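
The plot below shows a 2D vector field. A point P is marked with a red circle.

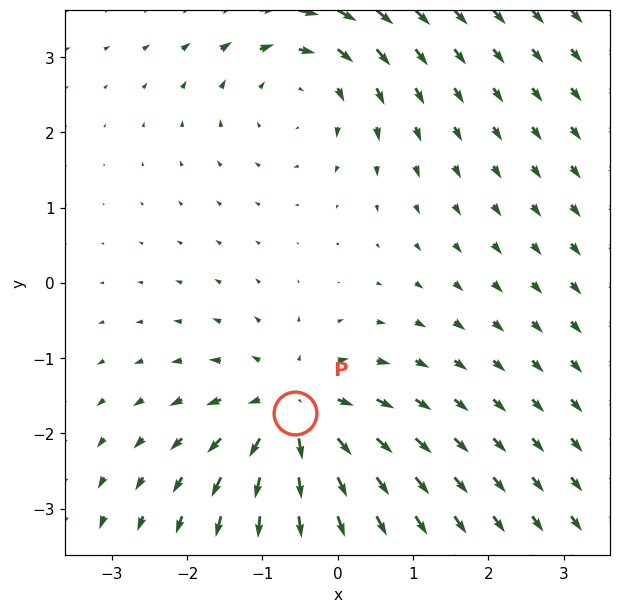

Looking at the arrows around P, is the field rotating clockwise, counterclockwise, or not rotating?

not rotating

Near P at (-0.6, -1.7) the arrows show no circulation. The curl there is ≈0.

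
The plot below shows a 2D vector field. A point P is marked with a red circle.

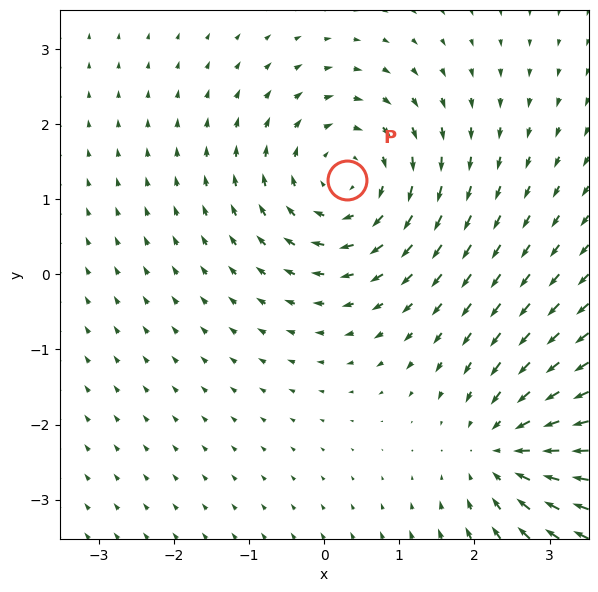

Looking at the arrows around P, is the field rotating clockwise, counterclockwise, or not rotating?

Near P at (0.3, 1.3) the arrows circulate clockwise. The curl (z-component) there is about -4; negative curl means clockwise rotation.

clockwise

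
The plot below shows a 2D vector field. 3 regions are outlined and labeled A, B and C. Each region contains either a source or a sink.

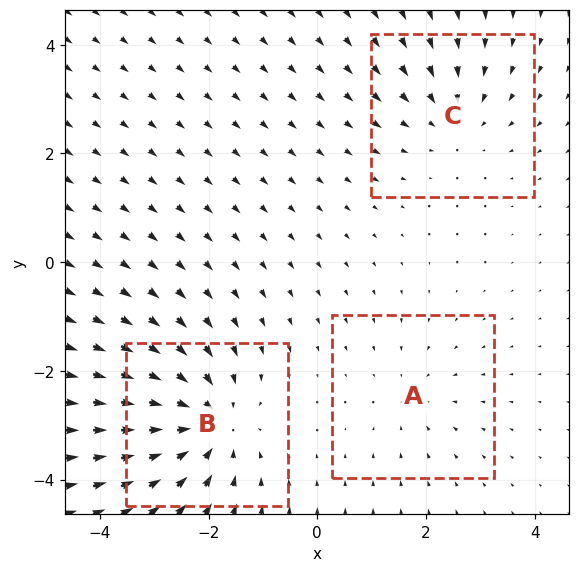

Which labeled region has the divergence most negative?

Divergence at each region's feature centre — A: about -2, B: about -4, C: about -3. Region B is most negative.

B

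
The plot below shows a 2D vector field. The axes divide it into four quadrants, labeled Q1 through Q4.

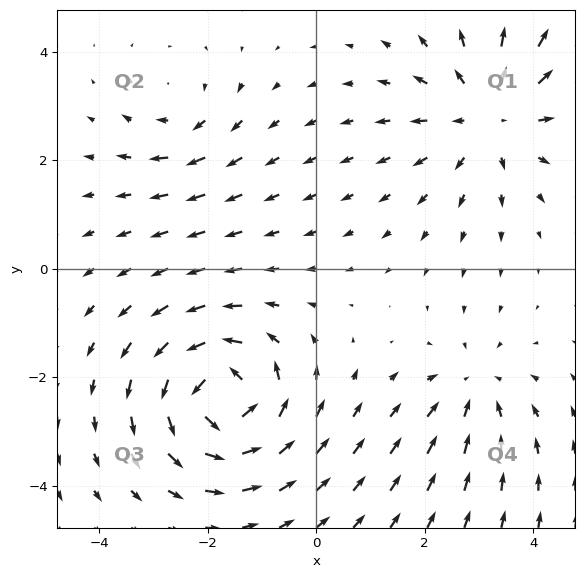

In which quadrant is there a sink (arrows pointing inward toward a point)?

The sink sits at approximately (2.9, -2.2), which lies in quadrant Q4. The divergence there is about -3, negative as expected for a sink.

Q4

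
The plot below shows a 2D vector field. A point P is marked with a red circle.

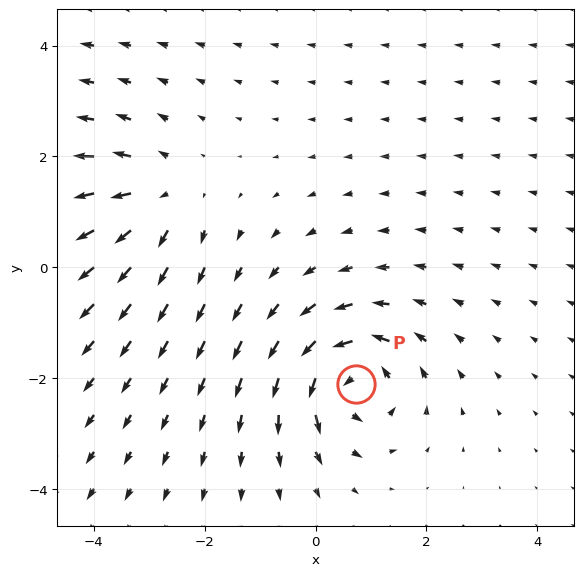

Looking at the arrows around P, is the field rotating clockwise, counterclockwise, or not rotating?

Near P at (0.7, -2.1) the arrows circulate counterclockwise. The curl (z-component) there is about +4; positive curl means counterclockwise rotation.

counterclockwise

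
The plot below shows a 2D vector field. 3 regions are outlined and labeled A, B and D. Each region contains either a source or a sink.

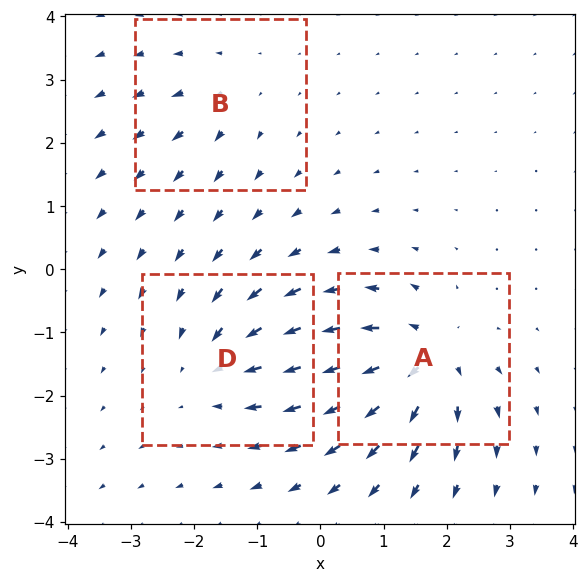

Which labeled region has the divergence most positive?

Divergence at each region's feature centre — A: about +6, B: about +2, D: about -4. Region A is most positive.

A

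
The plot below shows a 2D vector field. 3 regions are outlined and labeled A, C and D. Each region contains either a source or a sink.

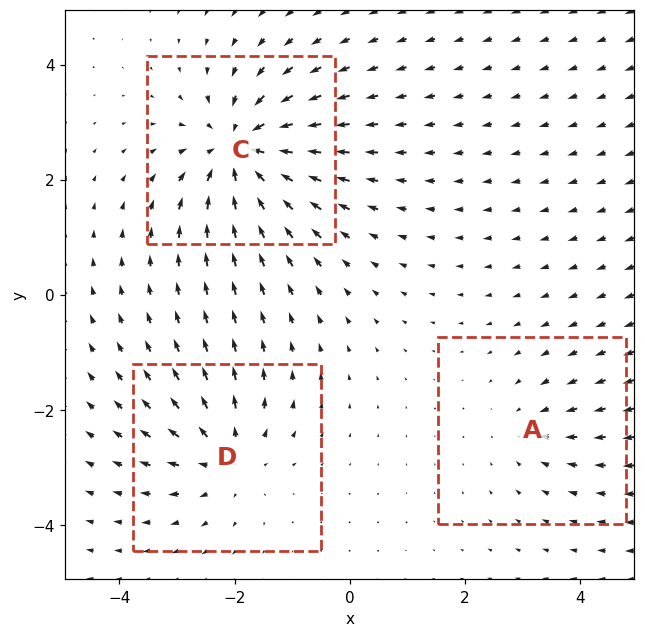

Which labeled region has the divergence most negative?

C

Divergence at each region's feature centre — A: about -2, C: about -5, D: about +3. Region C is most negative.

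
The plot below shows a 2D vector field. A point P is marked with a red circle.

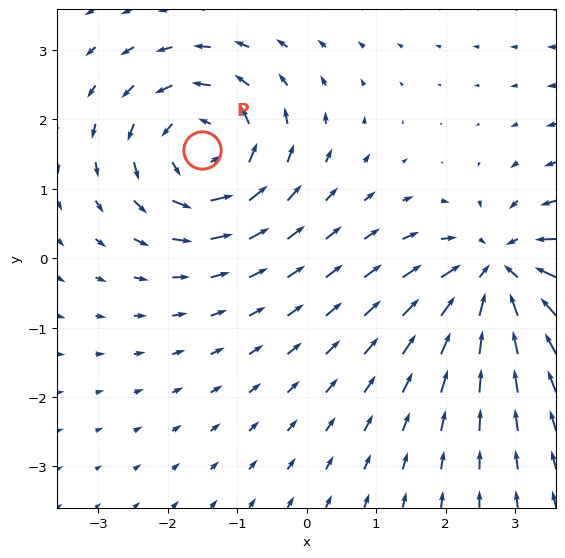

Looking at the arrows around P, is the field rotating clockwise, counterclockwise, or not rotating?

Near P at (-1.5, 1.6) the arrows circulate counterclockwise. The curl (z-component) there is about +5; positive curl means counterclockwise rotation.

counterclockwise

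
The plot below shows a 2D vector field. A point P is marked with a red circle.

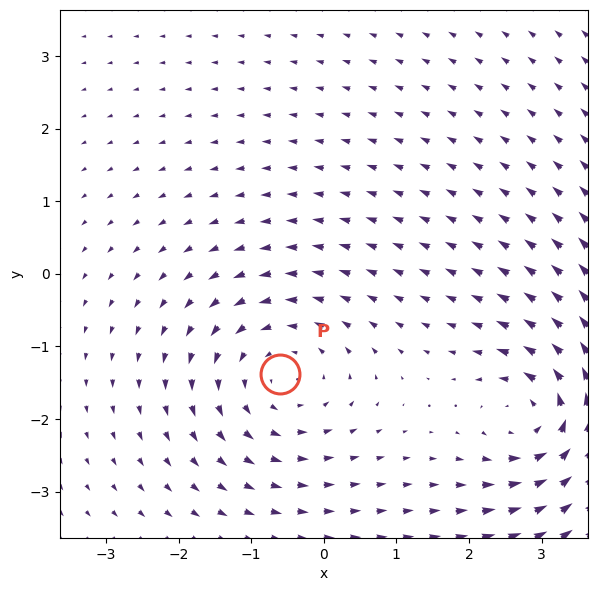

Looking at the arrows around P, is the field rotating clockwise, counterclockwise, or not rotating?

counterclockwise

Near P at (-0.6, -1.4) the arrows circulate counterclockwise. The curl (z-component) there is about +3; positive curl means counterclockwise rotation.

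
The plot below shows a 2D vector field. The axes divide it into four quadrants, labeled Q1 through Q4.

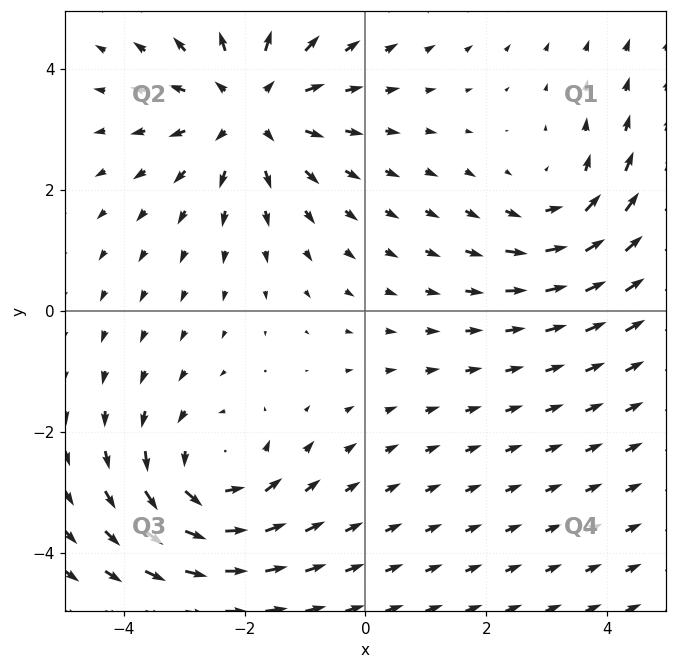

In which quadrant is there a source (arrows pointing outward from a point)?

Q2

The source sits at approximately (-1.9, 3.4), which lies in quadrant Q2. The divergence there is about +4, positive as expected for a source.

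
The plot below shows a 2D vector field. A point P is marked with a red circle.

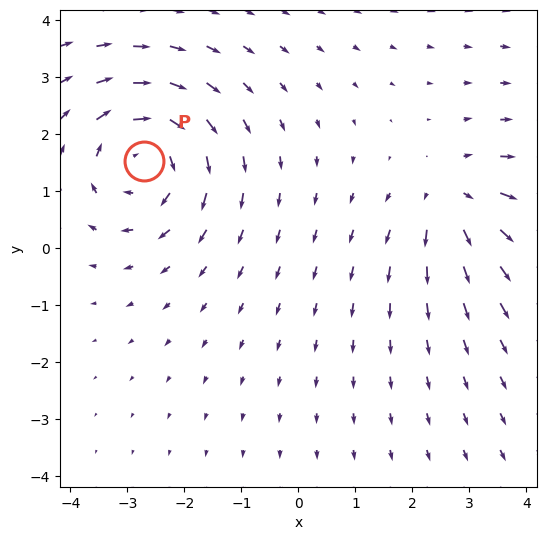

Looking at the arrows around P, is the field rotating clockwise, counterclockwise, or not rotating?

Near P at (-2.7, 1.5) the arrows circulate clockwise. The curl (z-component) there is about -4; negative curl means clockwise rotation.

clockwise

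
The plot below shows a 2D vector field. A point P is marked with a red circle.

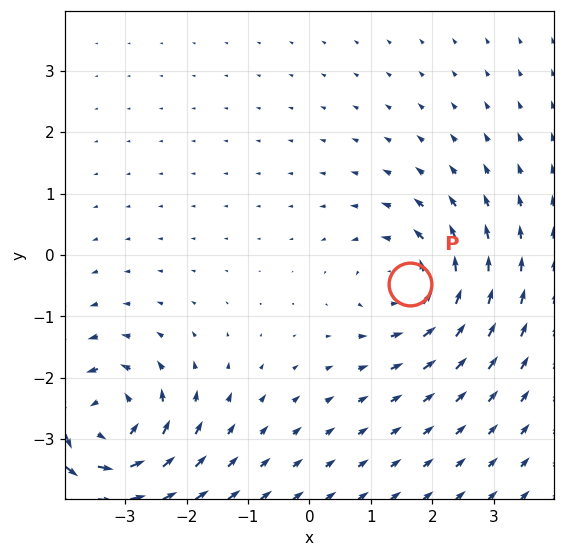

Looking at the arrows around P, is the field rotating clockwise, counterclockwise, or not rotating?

Near P at (1.6, -0.5) the arrows circulate counterclockwise. The curl (z-component) there is about +3; positive curl means counterclockwise rotation.

counterclockwise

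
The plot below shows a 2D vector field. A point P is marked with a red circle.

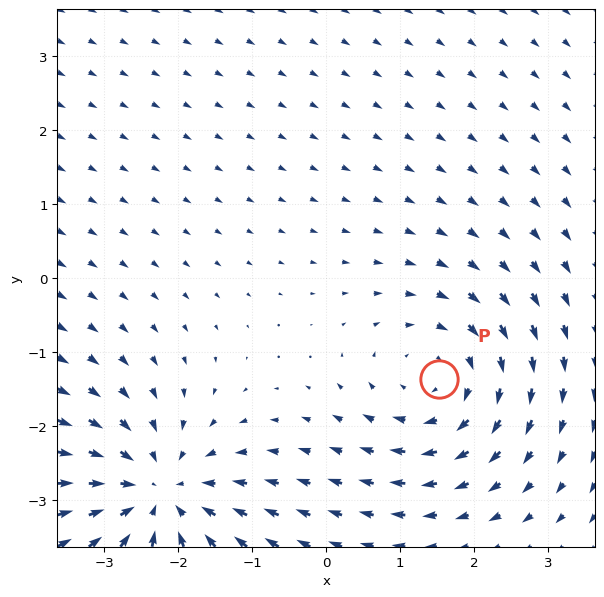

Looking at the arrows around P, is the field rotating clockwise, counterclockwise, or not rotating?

clockwise

Near P at (1.5, -1.4) the arrows circulate clockwise. The curl (z-component) there is about -3; negative curl means clockwise rotation.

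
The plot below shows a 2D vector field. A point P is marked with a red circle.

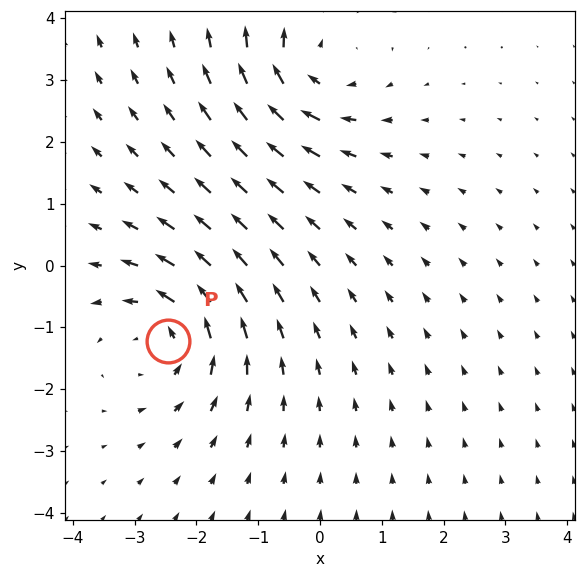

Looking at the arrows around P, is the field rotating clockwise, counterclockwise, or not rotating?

counterclockwise

Near P at (-2.5, -1.2) the arrows circulate counterclockwise. The curl (z-component) there is about +5; positive curl means counterclockwise rotation.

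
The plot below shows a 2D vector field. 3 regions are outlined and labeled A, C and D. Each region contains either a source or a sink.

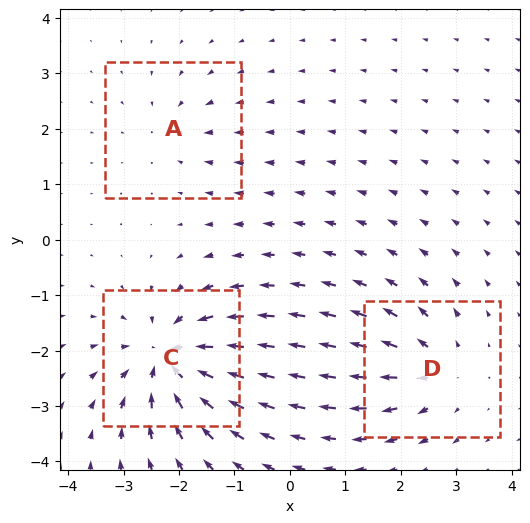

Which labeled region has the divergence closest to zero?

A

Divergence at each region's feature centre — A: about -2, C: about -6, D: about +4. Region A is closest to zero.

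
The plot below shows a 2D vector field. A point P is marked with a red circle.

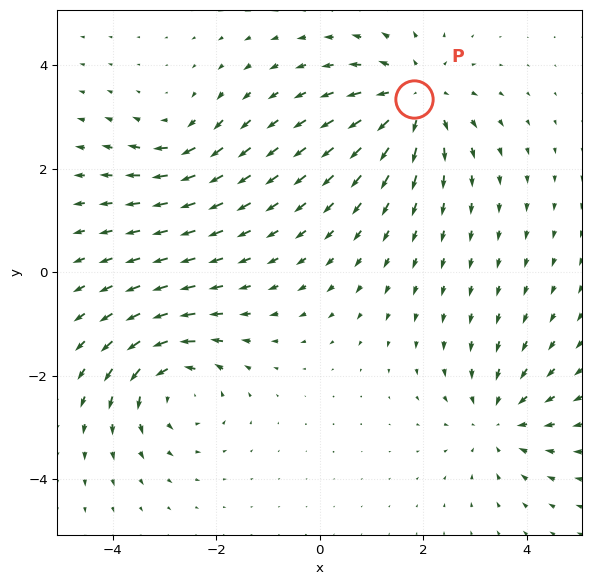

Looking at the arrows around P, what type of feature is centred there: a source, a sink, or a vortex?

source

At P (1.8, 3.3) the arrows spread outward. Divergence about +4, curl ≈0 — positive divergence with near-zero curl is a source.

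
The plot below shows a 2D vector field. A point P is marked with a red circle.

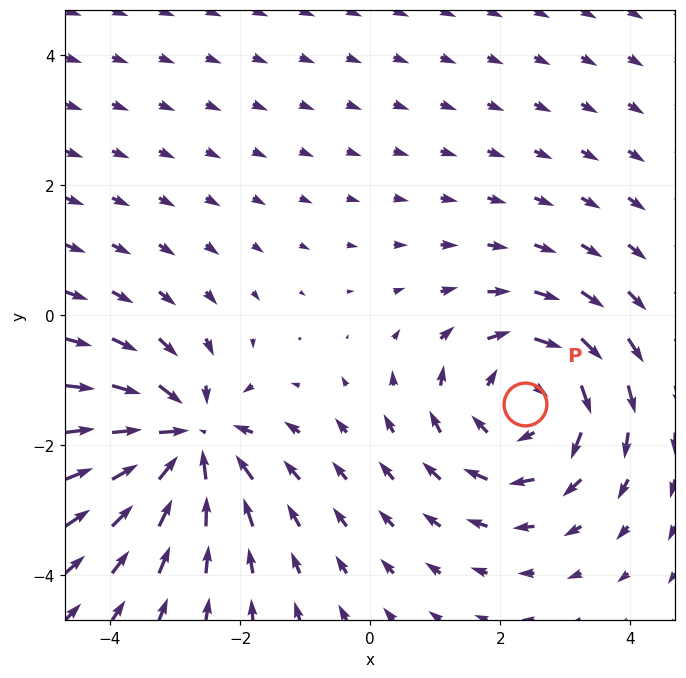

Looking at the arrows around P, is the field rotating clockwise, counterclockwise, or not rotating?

Near P at (2.4, -1.4) the arrows circulate clockwise. The curl (z-component) there is about -3; negative curl means clockwise rotation.

clockwise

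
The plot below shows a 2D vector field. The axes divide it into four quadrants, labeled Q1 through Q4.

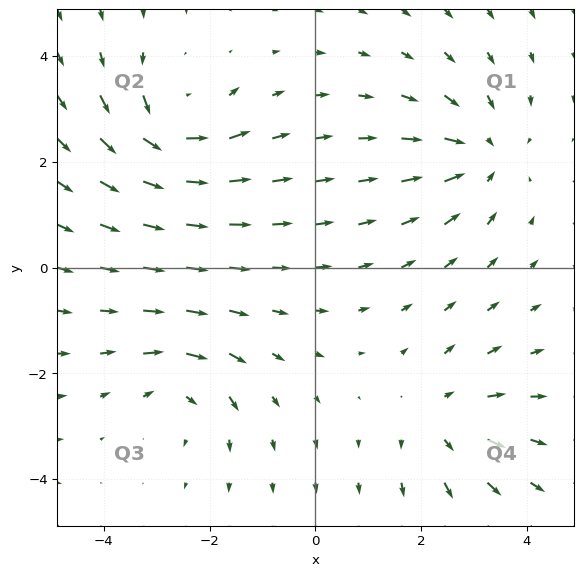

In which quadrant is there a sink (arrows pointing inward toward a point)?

Q1

The sink sits at approximately (3.1, 2.1), which lies in quadrant Q1. The divergence there is about -4, negative as expected for a sink.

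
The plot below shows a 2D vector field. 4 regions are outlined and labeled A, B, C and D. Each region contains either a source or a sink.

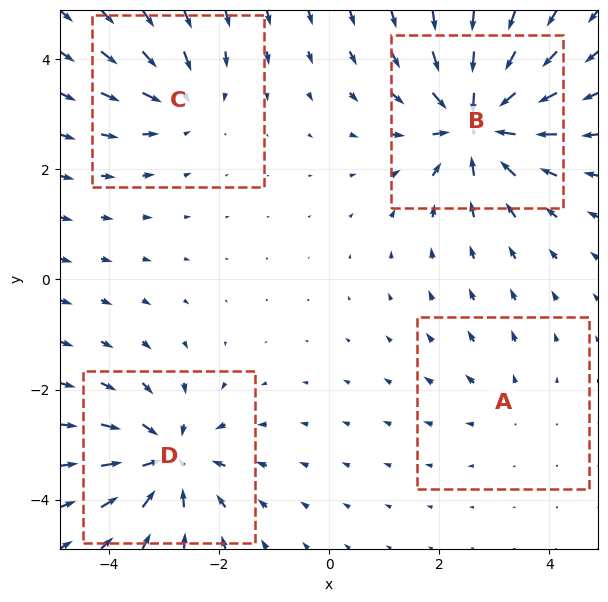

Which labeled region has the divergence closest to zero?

A

Divergence at each region's feature centre — A: about +2, B: about -8, C: about -4, D: about -6. Region A is closest to zero.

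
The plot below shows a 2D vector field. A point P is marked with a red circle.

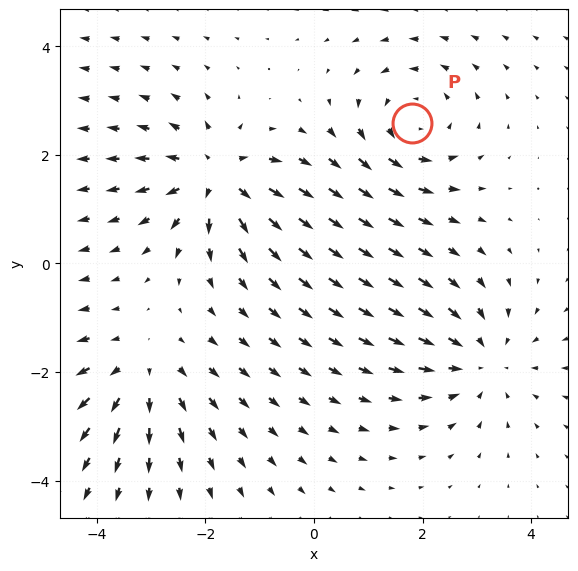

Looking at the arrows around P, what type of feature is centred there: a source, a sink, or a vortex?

vortex

At P (1.8, 2.6) the arrows circulate counterclockwise. Divergence ≈0, curl about +4 — near-zero divergence with nonzero curl is a vortex.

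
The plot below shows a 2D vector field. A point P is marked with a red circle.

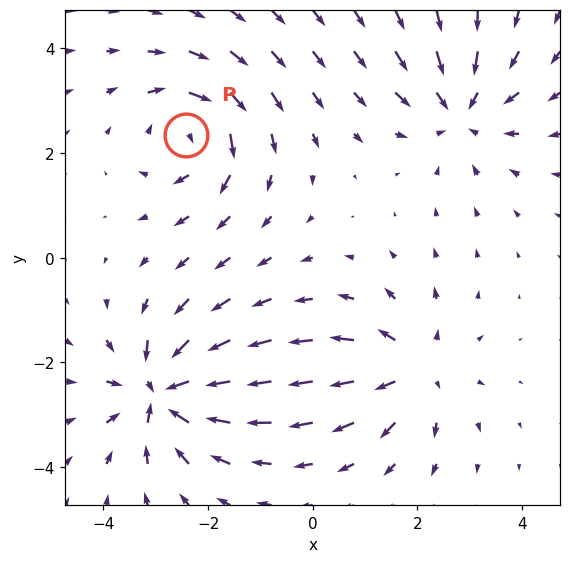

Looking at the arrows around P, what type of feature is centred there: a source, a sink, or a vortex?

vortex

At P (-2.4, 2.3) the arrows circulate clockwise. Divergence ≈0, curl about -5 — near-zero divergence with nonzero curl is a vortex.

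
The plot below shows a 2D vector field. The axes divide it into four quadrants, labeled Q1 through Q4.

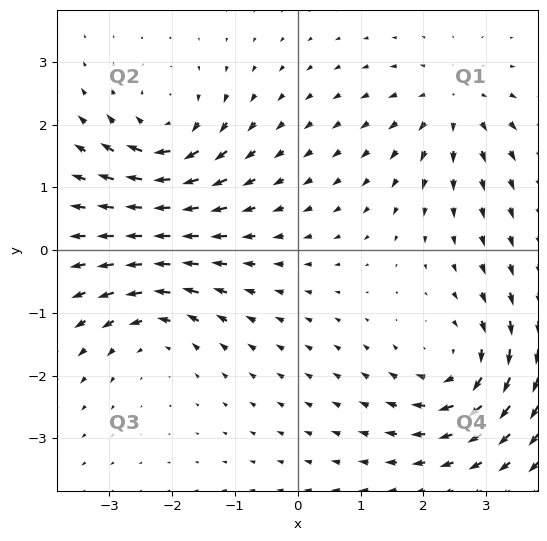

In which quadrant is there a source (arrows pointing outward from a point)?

The source sits at approximately (2.5, 2.3), which lies in quadrant Q1. The divergence there is about +4, positive as expected for a source.

Q1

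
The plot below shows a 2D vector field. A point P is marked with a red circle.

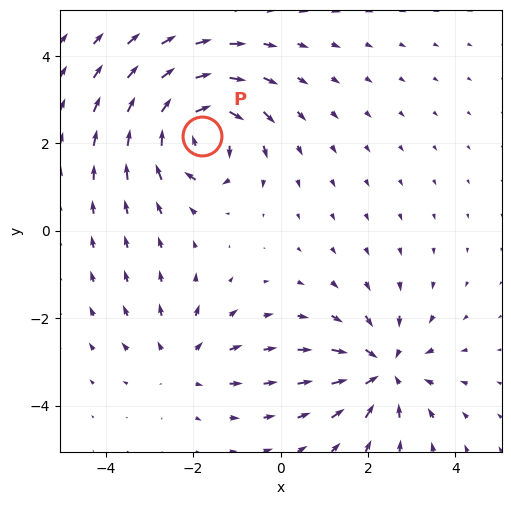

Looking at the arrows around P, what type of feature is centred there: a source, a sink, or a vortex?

vortex

At P (-1.8, 2.2) the arrows circulate clockwise. Divergence ≈0, curl about -6 — near-zero divergence with nonzero curl is a vortex.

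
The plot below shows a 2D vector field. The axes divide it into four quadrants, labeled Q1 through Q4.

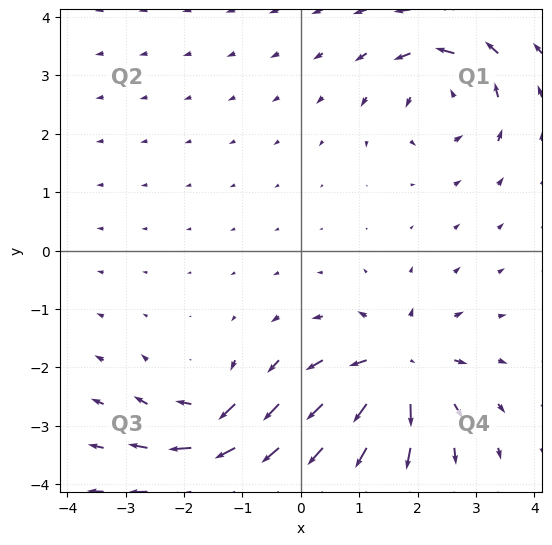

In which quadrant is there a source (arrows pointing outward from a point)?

The source sits at approximately (1.7, -2.0), which lies in quadrant Q4. The divergence there is about +6, positive as expected for a source.

Q4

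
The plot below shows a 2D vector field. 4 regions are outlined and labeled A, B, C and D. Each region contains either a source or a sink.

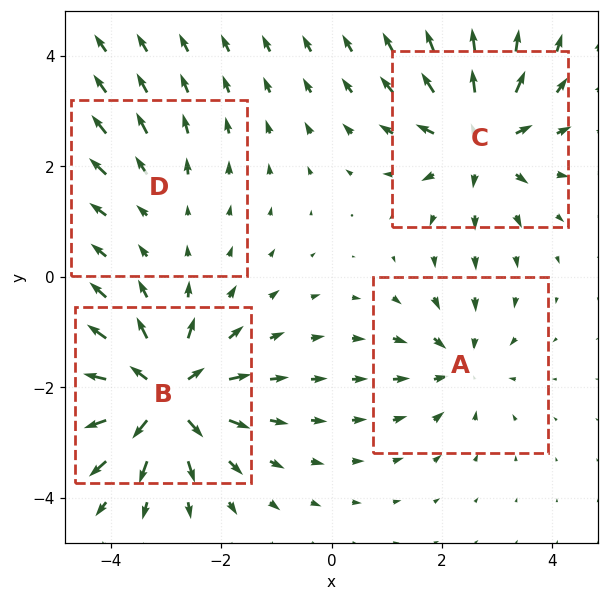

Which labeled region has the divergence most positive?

B

Divergence at each region's feature centre — A: about -4, B: about +8, C: about +6, D: about +2. Region B is most positive.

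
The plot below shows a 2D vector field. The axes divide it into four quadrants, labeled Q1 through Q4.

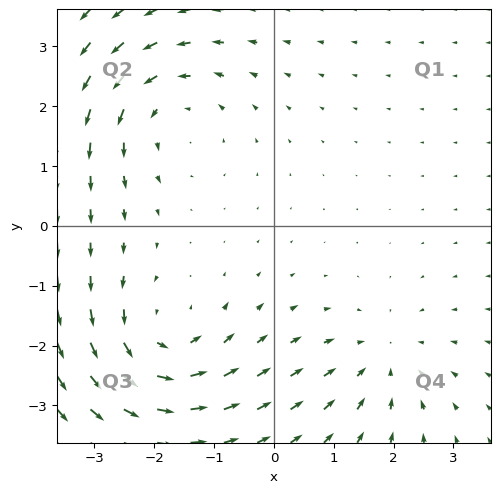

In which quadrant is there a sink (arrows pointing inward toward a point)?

The sink sits at approximately (1.8, -2.3), which lies in quadrant Q4. The divergence there is about -3, negative as expected for a sink.

Q4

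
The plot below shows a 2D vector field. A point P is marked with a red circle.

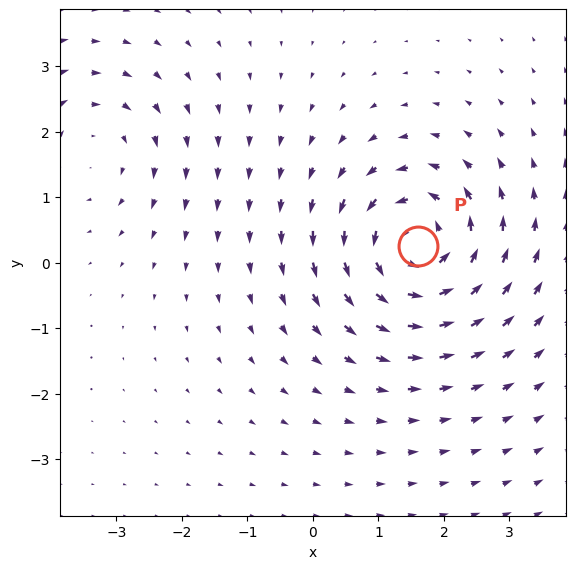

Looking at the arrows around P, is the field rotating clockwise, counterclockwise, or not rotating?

Near P at (1.6, 0.3) the arrows circulate counterclockwise. The curl (z-component) there is about +5; positive curl means counterclockwise rotation.

counterclockwise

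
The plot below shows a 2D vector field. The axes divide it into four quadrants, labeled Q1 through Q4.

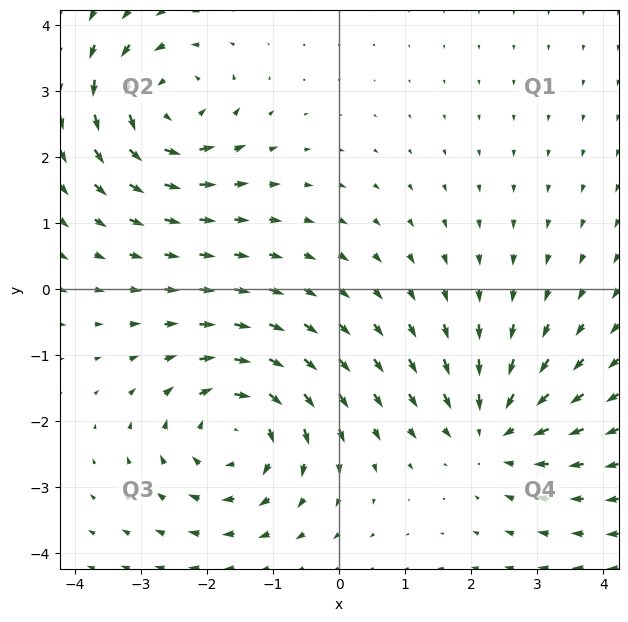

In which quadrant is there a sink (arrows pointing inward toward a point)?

Q4

The sink sits at approximately (2.3, -2.1), which lies in quadrant Q4. The divergence there is about -4, negative as expected for a sink.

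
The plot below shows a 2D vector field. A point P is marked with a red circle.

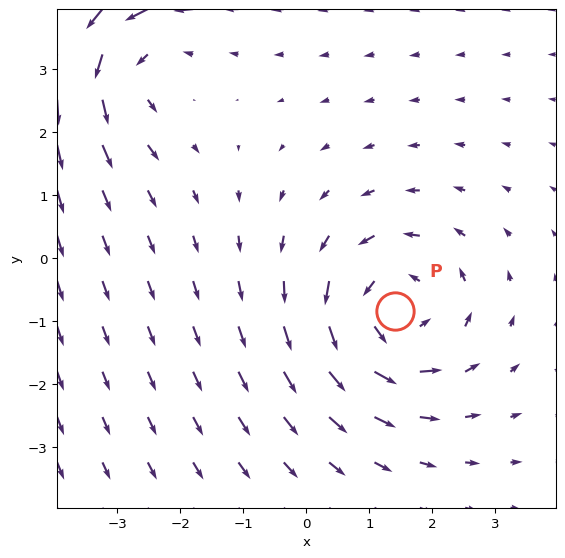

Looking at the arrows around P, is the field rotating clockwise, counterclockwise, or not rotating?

counterclockwise

Near P at (1.4, -0.8) the arrows circulate counterclockwise. The curl (z-component) there is about +5; positive curl means counterclockwise rotation.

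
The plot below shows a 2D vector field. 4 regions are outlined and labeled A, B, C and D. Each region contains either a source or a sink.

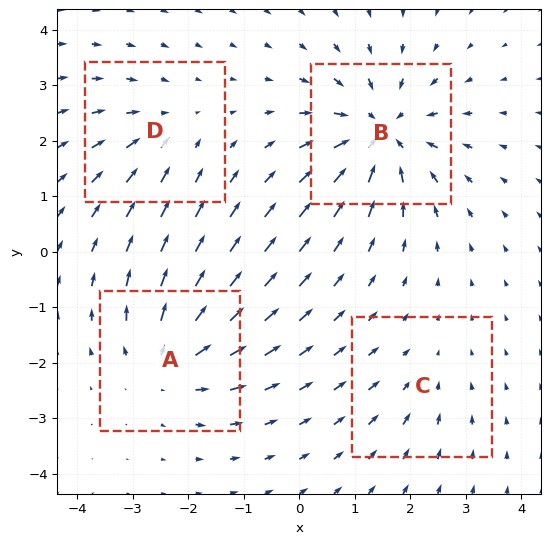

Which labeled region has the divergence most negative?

B

Divergence at each region's feature centre — A: about +5, B: about -6, C: about -2, D: about -3. Region B is most negative.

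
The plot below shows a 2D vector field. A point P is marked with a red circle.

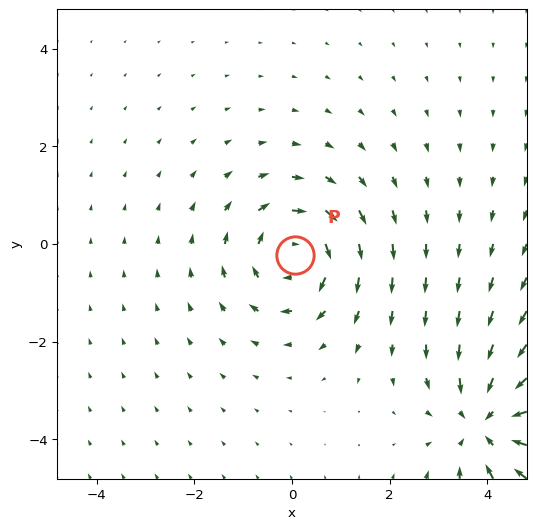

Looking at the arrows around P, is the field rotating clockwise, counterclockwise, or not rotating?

Near P at (0.1, -0.2) the arrows circulate clockwise. The curl (z-component) there is about -4; negative curl means clockwise rotation.

clockwise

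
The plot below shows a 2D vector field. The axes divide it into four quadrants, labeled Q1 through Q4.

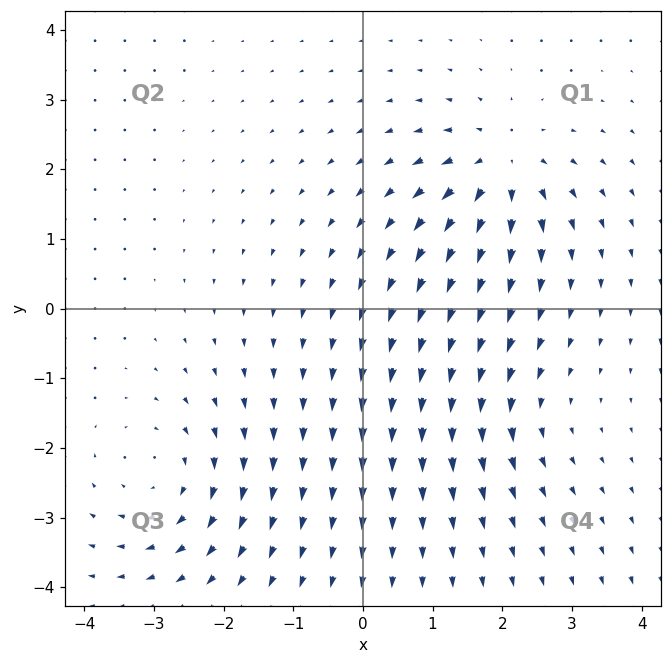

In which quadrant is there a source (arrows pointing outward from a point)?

Q1

The source sits at approximately (2.0, 2.0), which lies in quadrant Q1. The divergence there is about +5, positive as expected for a source.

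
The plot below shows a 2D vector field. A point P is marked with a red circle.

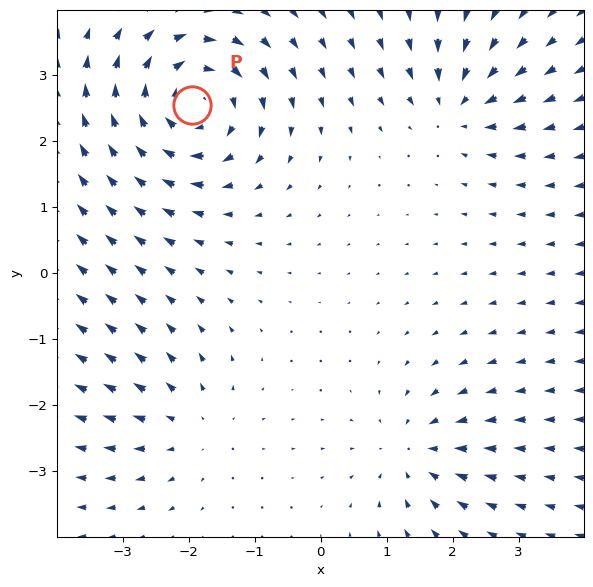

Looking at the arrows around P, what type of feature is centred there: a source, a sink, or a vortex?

vortex

At P (-2.0, 2.6) the arrows circulate clockwise. Divergence ≈0, curl about -5 — near-zero divergence with nonzero curl is a vortex.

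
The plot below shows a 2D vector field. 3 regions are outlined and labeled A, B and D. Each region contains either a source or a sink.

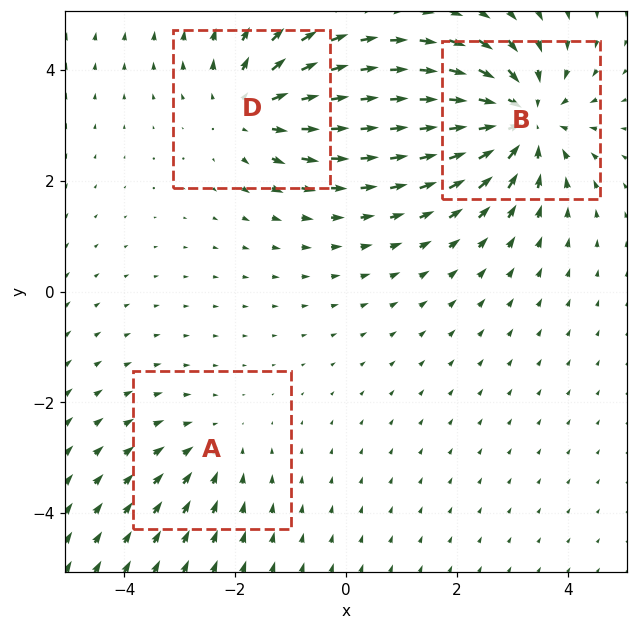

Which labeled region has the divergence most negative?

Divergence at each region's feature centre — A: about -2, B: about -4, D: about +3. Region B is most negative.

B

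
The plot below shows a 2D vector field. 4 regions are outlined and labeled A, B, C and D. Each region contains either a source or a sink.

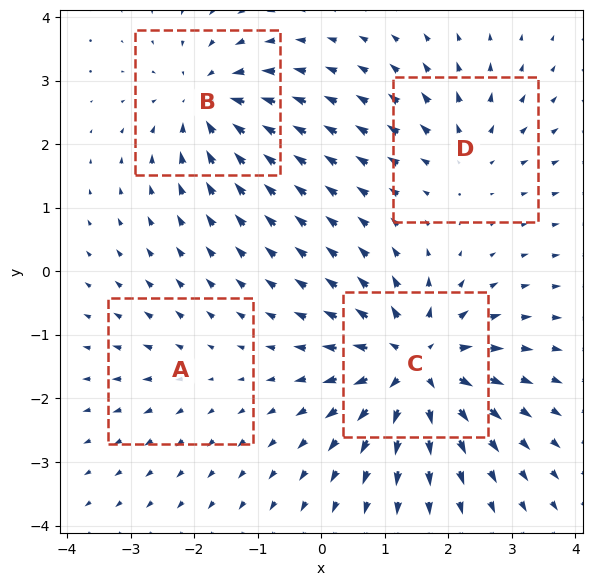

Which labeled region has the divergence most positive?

Divergence at each region's feature centre — A: about +2, B: about -6, C: about +8, D: about +4. Region C is most positive.

C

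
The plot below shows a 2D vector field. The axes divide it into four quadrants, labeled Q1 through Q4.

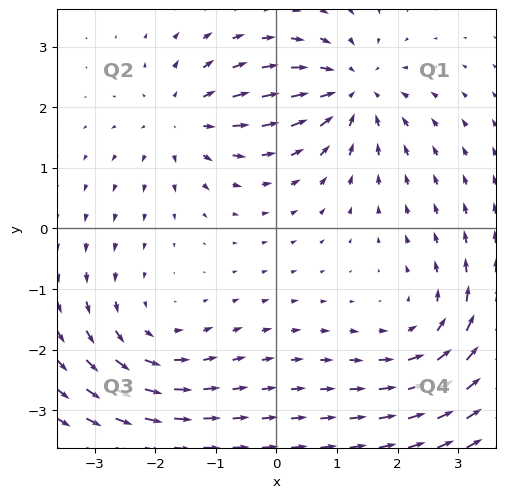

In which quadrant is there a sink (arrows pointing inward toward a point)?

The sink sits at approximately (1.2, 2.3), which lies in quadrant Q1. The divergence there is about -4, negative as expected for a sink.

Q1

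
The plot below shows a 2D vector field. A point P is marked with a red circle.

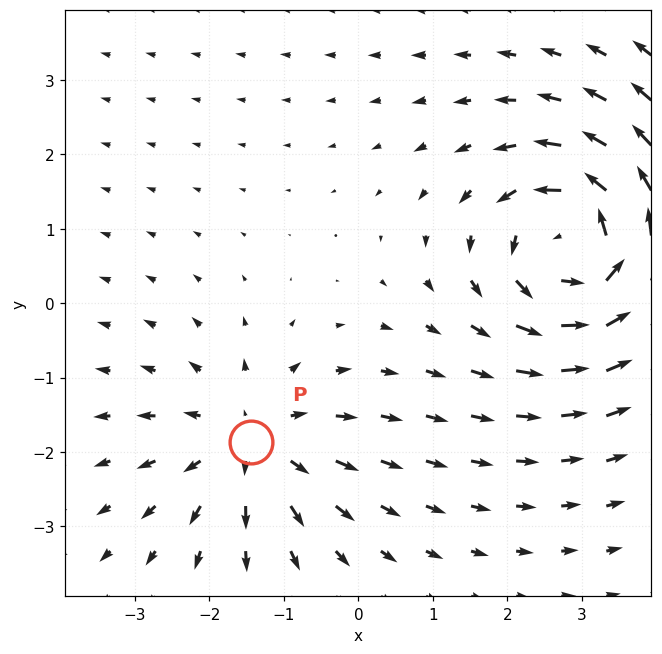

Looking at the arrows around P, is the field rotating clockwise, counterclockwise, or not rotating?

not rotating

Near P at (-1.4, -1.9) the arrows show no circulation. The curl there is ≈0.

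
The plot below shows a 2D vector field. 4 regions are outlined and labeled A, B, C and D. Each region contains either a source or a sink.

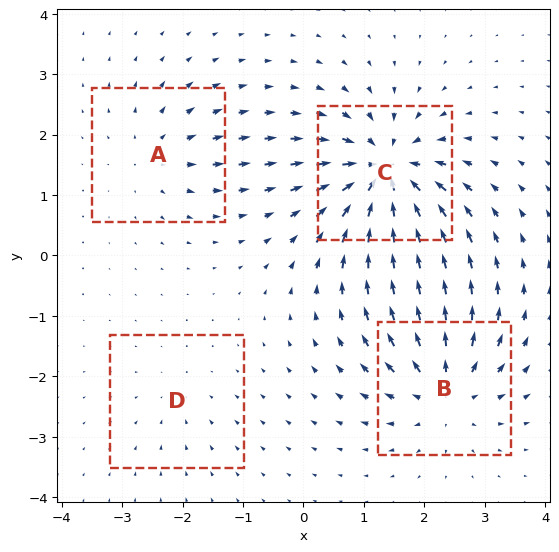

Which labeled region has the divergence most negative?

C

Divergence at each region's feature centre — A: about +4, B: about +7, C: about -9, D: about -2. Region C is most negative.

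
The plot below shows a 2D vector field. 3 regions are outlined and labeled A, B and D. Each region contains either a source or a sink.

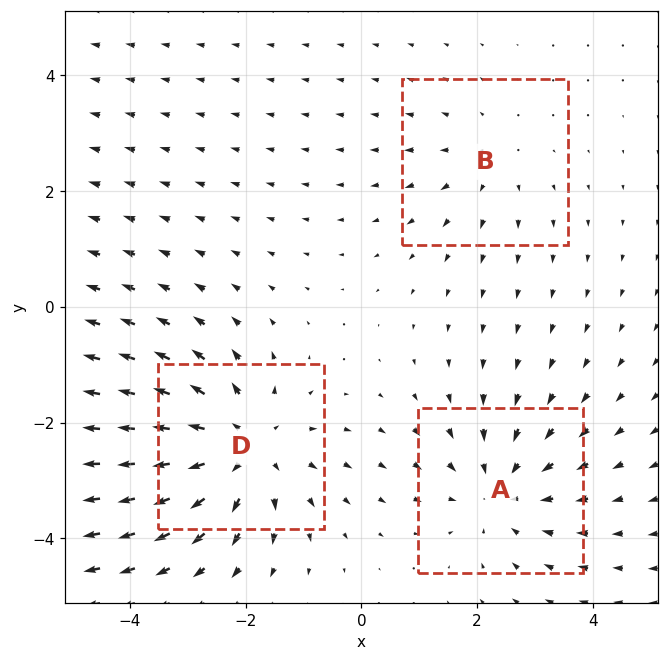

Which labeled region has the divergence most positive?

D

Divergence at each region's feature centre — A: about -3, B: about +2, D: about +4. Region D is most positive.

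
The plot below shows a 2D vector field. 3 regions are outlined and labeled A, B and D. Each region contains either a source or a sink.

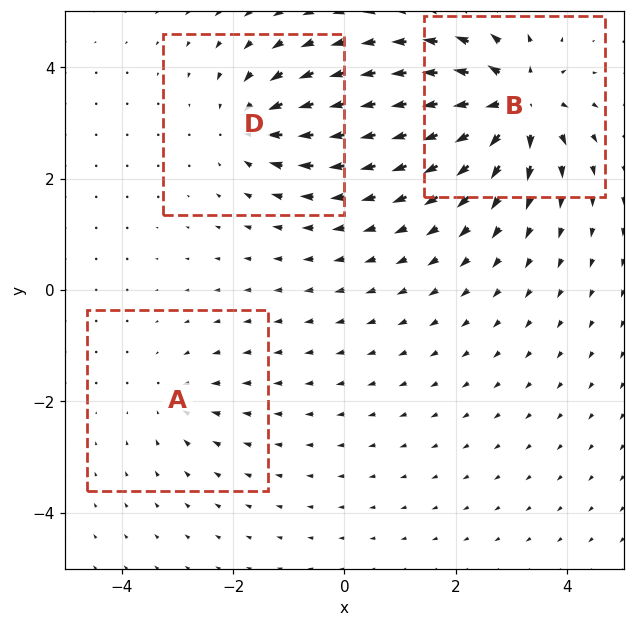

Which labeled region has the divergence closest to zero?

A

Divergence at each region's feature centre — A: about -2, B: about +6, D: about -4. Region A is closest to zero.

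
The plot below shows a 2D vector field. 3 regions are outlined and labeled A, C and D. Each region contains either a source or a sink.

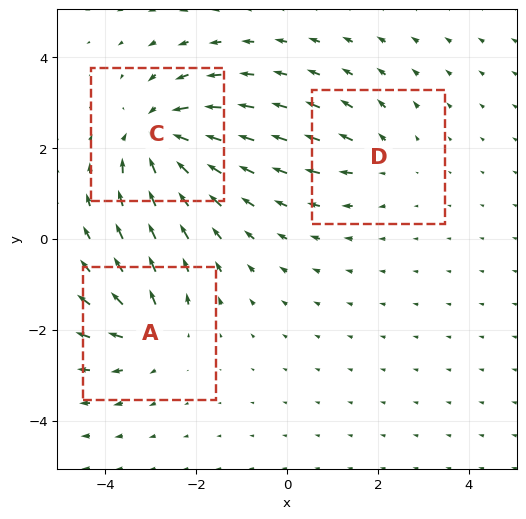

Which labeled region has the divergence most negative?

C

Divergence at each region's feature centre — A: about +4, C: about -5, D: about +2. Region C is most negative.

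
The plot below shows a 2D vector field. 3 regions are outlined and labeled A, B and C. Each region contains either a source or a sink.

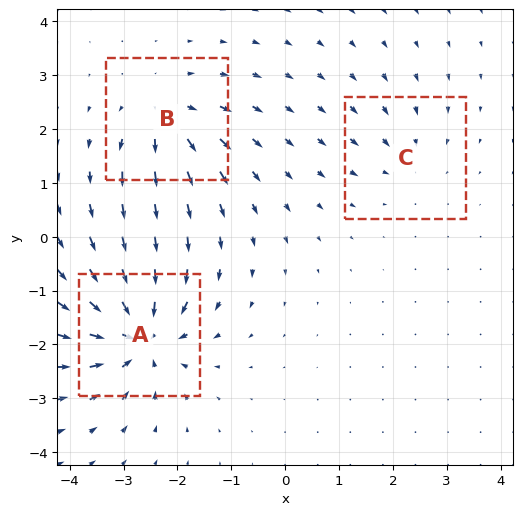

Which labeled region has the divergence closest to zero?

C

Divergence at each region's feature centre — A: about -6, B: about +4, C: about -2. Region C is closest to zero.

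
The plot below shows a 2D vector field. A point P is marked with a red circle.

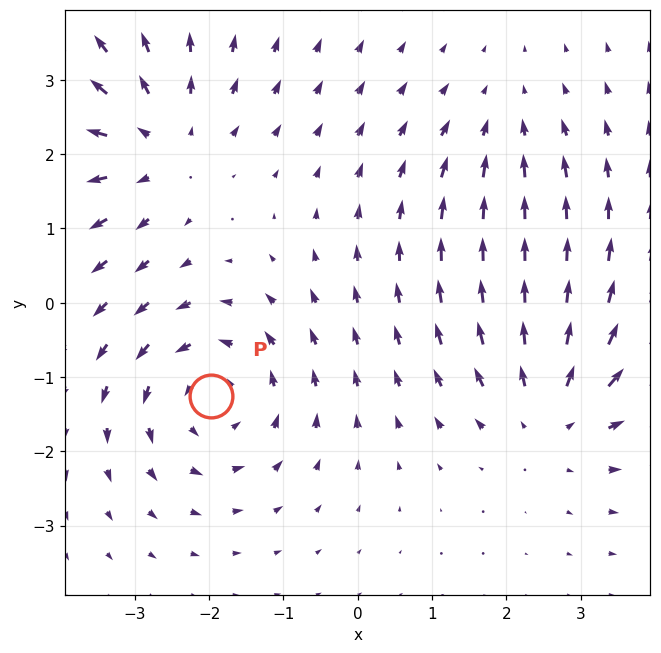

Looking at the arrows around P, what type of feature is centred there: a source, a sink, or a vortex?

vortex

At P (-2.0, -1.3) the arrows circulate counterclockwise. Divergence ≈0, curl about +5 — near-zero divergence with nonzero curl is a vortex.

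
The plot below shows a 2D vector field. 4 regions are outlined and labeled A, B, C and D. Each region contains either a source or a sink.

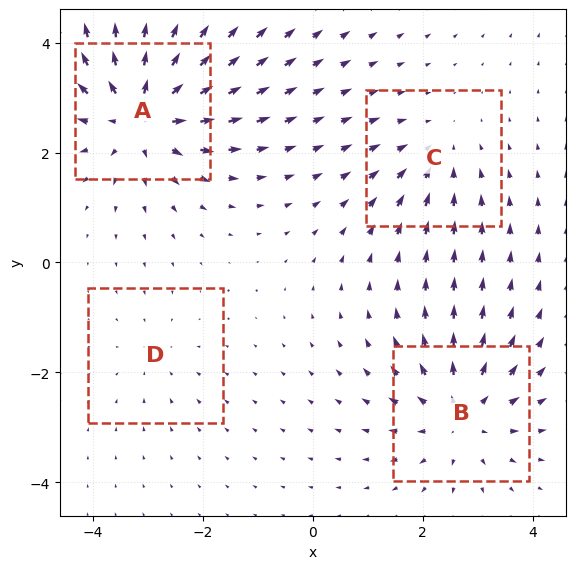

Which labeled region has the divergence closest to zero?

D

Divergence at each region's feature centre — A: about +6, B: about +5, C: about -3, D: about -2. Region D is closest to zero.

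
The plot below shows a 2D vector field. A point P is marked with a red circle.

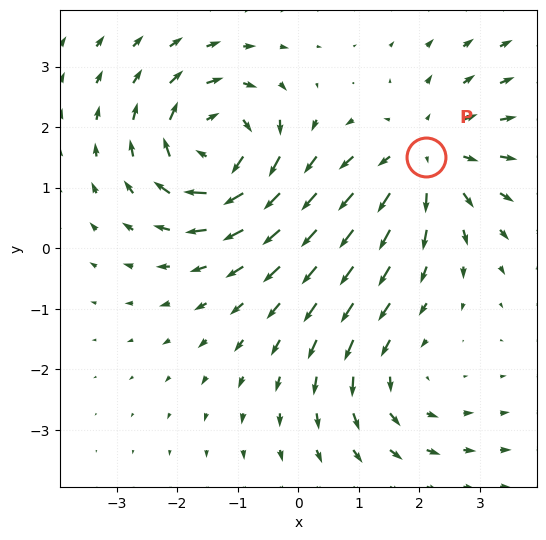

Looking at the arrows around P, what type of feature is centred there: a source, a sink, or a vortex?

At P (2.1, 1.5) the arrows spread outward. Divergence about +3, curl ≈0 — positive divergence with near-zero curl is a source.

source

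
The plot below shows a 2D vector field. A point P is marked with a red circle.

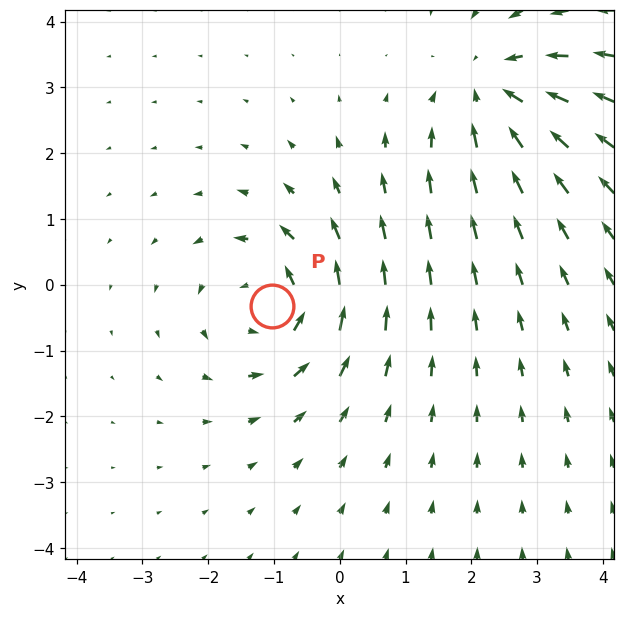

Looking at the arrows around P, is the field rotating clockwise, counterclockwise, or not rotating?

Near P at (-1.0, -0.3) the arrows circulate counterclockwise. The curl (z-component) there is about +3; positive curl means counterclockwise rotation.

counterclockwise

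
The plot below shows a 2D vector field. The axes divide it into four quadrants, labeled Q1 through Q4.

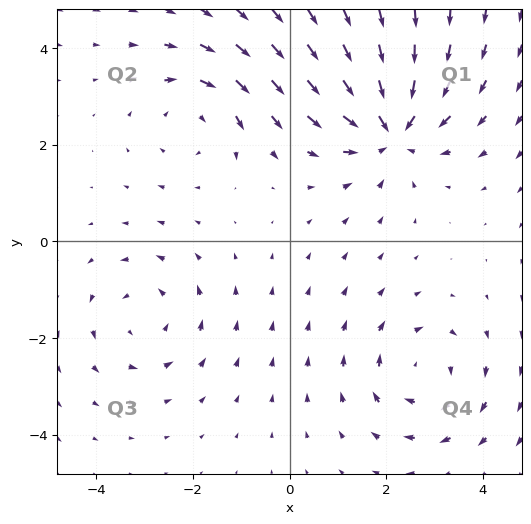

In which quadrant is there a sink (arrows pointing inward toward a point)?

The sink sits at approximately (2.1, 2.3), which lies in quadrant Q1. The divergence there is about -5, negative as expected for a sink.

Q1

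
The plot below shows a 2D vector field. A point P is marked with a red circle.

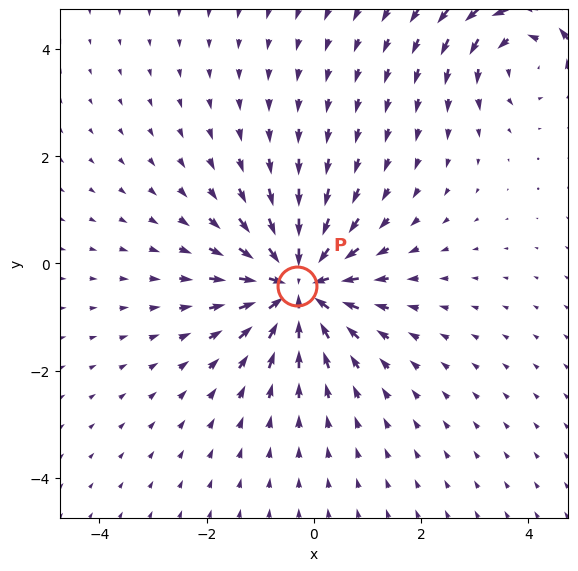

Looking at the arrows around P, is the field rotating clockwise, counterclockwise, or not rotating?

not rotating

Near P at (-0.3, -0.4) the arrows show no circulation. The curl there is ≈0.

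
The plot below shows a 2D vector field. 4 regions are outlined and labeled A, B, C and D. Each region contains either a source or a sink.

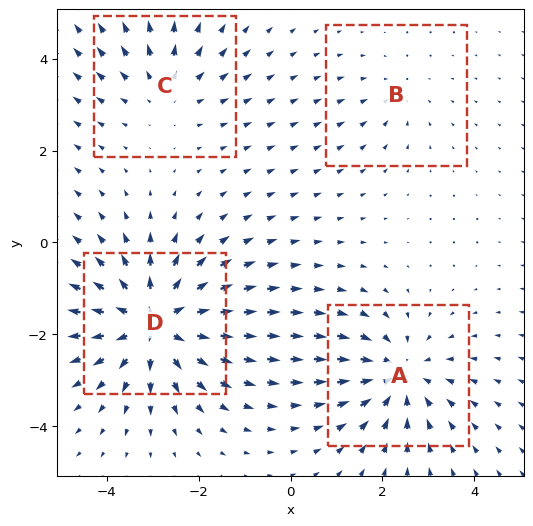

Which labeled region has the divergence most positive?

D

Divergence at each region's feature centre — A: about -4, B: about -2, C: about +3, D: about +6. Region D is most positive.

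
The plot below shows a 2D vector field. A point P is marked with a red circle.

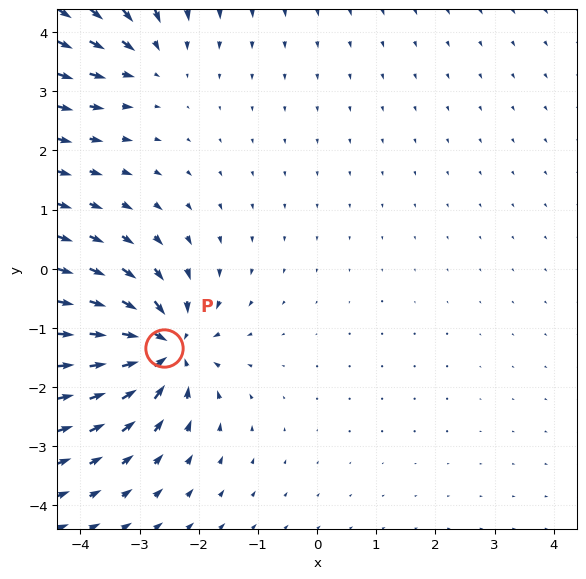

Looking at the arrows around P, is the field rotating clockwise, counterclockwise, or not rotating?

Near P at (-2.6, -1.3) the arrows show no circulation. The curl there is ≈0.

not rotating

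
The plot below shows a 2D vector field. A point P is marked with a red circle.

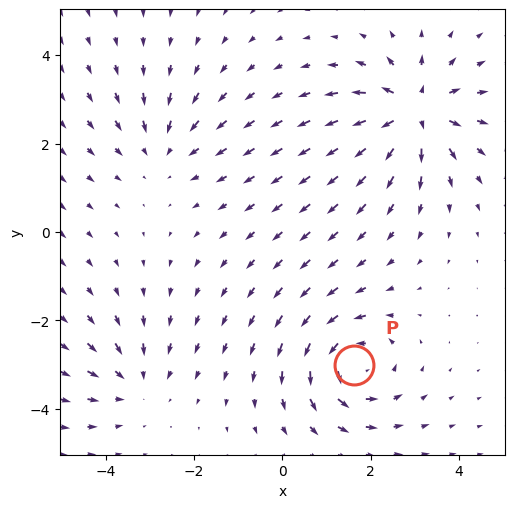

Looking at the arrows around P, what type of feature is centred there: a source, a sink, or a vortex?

vortex

At P (1.6, -3.0) the arrows circulate counterclockwise. Divergence ≈0, curl about +5 — near-zero divergence with nonzero curl is a vortex.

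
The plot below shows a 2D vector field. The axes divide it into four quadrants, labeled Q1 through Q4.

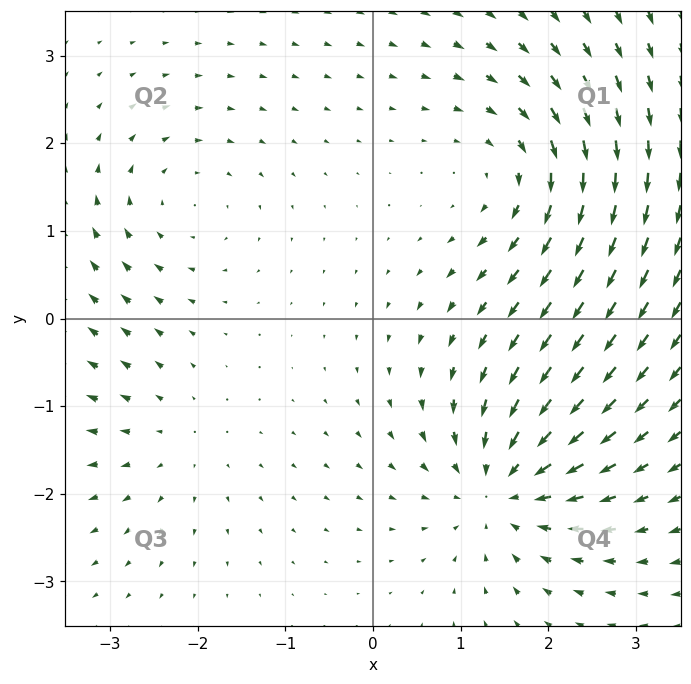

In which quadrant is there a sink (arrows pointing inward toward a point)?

The sink sits at approximately (1.5, -1.9), which lies in quadrant Q4. The divergence there is about -6, negative as expected for a sink.

Q4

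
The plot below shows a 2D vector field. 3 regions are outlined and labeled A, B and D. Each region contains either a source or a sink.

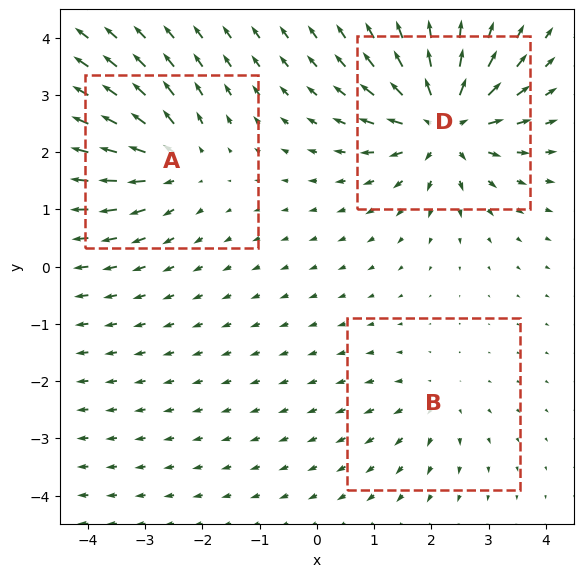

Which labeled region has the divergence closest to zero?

B

Divergence at each region's feature centre — A: about +4, B: about +2, D: about +6. Region B is closest to zero.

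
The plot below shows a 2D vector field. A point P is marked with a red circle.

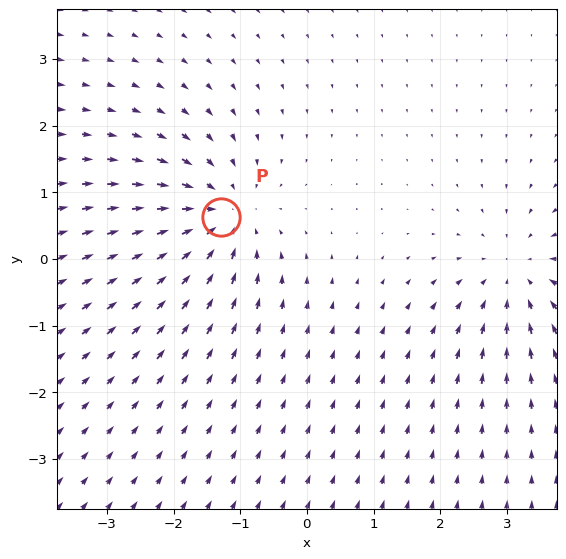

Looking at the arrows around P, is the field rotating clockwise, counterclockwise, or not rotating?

not rotating

Near P at (-1.3, 0.6) the arrows show no circulation. The curl there is ≈0.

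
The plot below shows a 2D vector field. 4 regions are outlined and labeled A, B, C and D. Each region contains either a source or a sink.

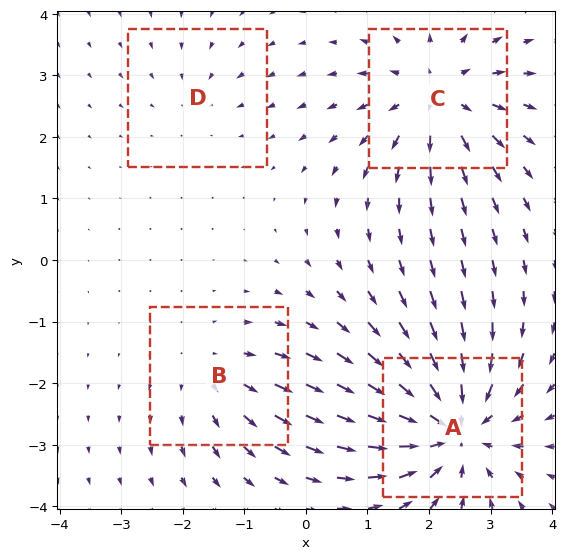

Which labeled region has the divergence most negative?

Divergence at each region's feature centre — A: about -7, B: about +3, C: about +5, D: about -2. Region A is most negative.

A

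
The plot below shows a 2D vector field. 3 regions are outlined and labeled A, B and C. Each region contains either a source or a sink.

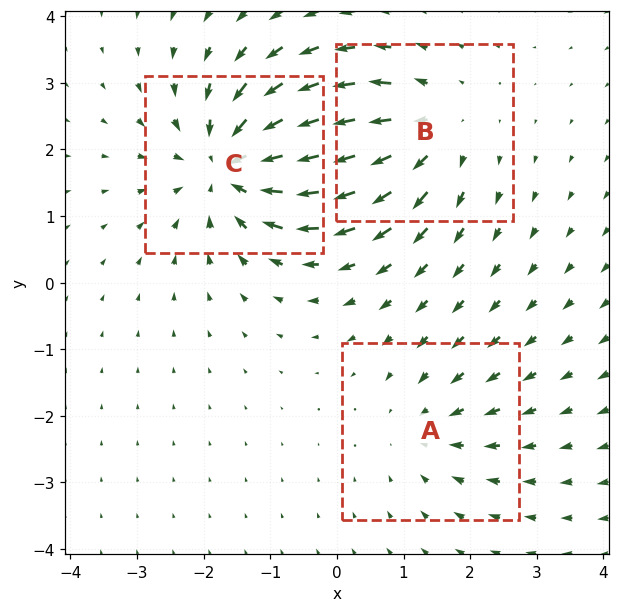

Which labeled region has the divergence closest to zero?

A

Divergence at each region's feature centre — A: about -2, B: about +3, C: about -4. Region A is closest to zero.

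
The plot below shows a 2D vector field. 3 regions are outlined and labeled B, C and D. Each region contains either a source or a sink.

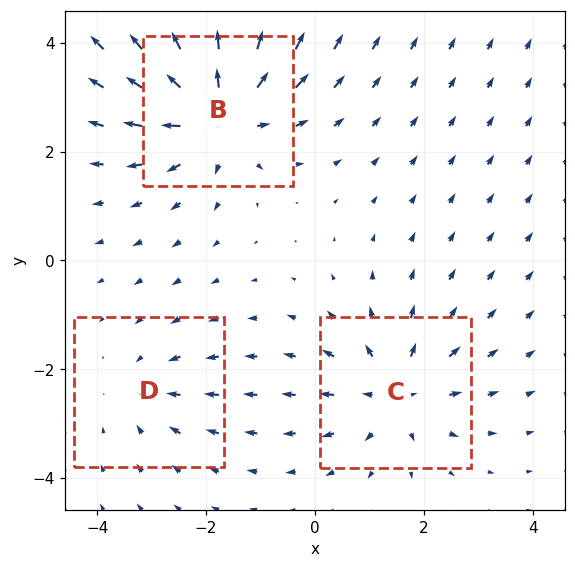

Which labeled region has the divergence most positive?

B

Divergence at each region's feature centre — B: about +5, C: about +3, D: about -2. Region B is most positive.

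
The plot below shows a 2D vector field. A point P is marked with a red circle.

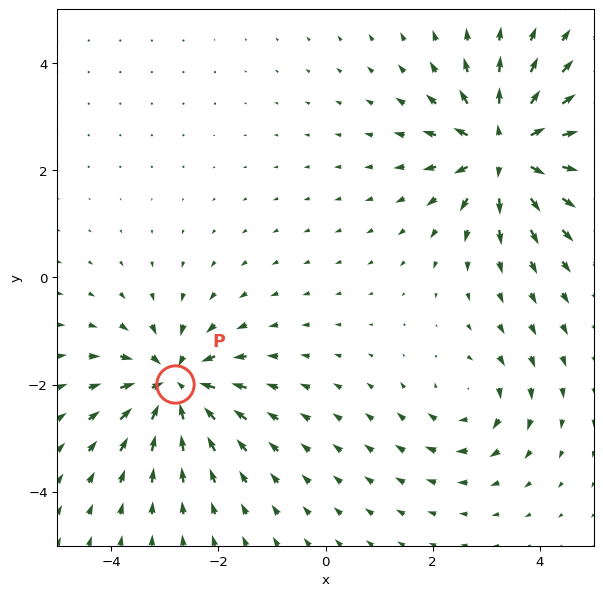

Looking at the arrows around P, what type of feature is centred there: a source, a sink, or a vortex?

At P (-2.8, -2.0) the arrows converge inward. Divergence about -6, curl ≈0 — negative divergence with near-zero curl is a sink.

sink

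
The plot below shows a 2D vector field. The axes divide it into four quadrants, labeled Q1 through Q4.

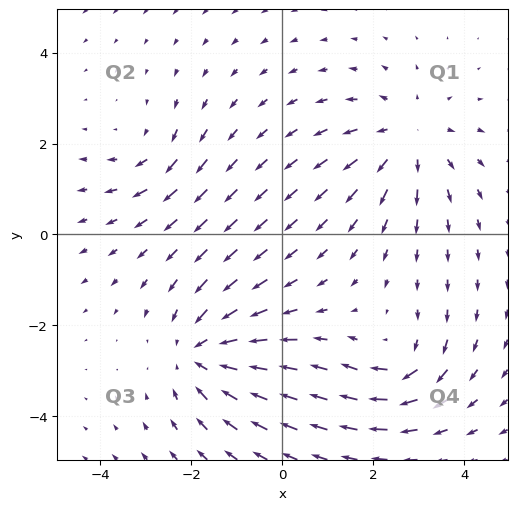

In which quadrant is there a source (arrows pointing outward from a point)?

Q1

The source sits at approximately (2.8, 2.1), which lies in quadrant Q1. The divergence there is about +4, positive as expected for a source.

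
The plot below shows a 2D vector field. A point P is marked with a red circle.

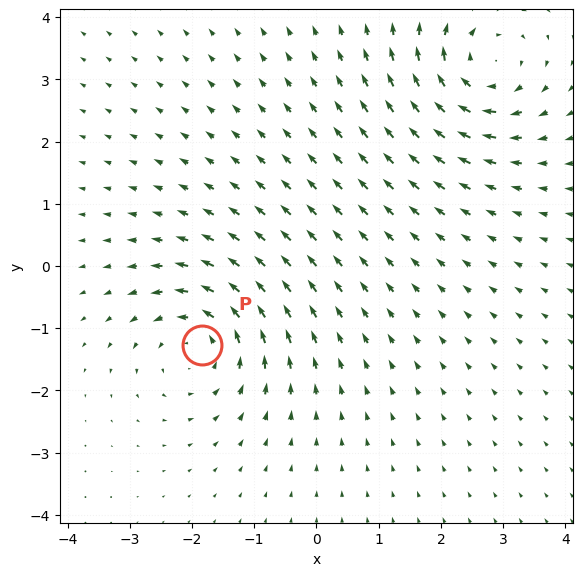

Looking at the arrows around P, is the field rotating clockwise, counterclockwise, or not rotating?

counterclockwise

Near P at (-1.8, -1.3) the arrows circulate counterclockwise. The curl (z-component) there is about +5; positive curl means counterclockwise rotation.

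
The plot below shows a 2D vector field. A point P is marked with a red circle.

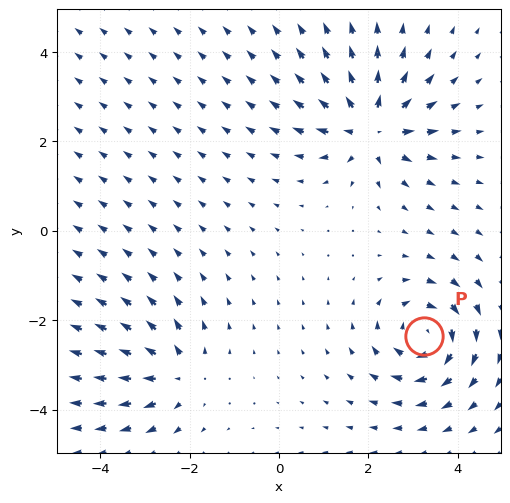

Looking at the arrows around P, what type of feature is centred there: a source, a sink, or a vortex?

vortex

At P (3.2, -2.3) the arrows circulate clockwise. Divergence ≈0, curl about -6 — near-zero divergence with nonzero curl is a vortex.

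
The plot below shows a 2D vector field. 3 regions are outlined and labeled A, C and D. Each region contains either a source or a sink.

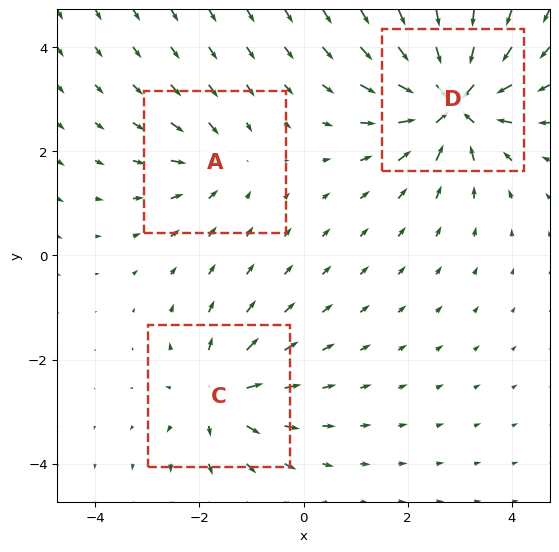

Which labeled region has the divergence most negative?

D

Divergence at each region's feature centre — A: about -3, C: about +4, D: about -6. Region D is most negative.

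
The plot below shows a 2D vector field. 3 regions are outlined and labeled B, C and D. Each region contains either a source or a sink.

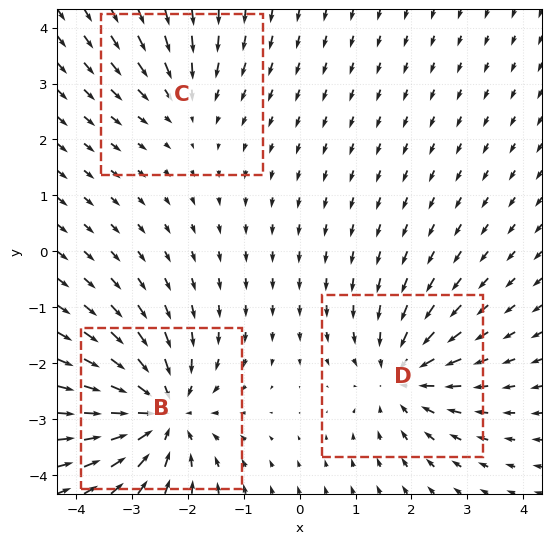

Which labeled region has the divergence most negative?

Divergence at each region's feature centre — B: about -5, C: about -2, D: about -4. Region B is most negative.

B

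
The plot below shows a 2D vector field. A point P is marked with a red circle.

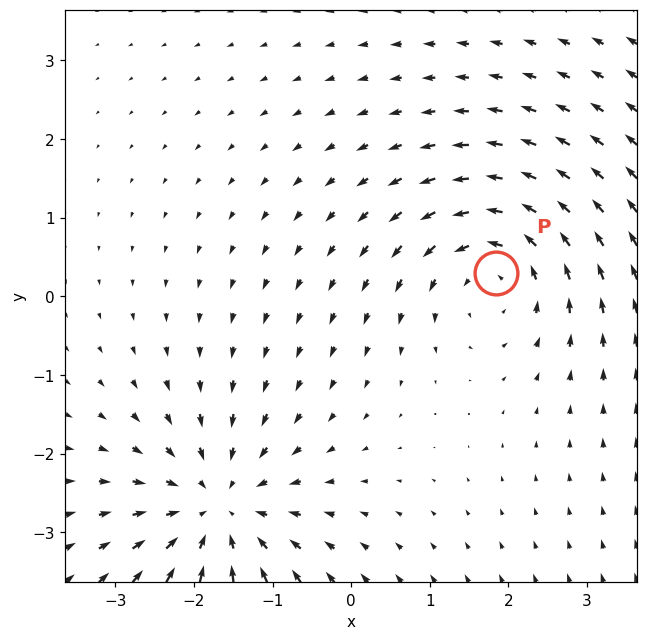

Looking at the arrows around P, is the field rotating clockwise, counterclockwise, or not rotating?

counterclockwise

Near P at (1.8, 0.3) the arrows circulate counterclockwise. The curl (z-component) there is about +5; positive curl means counterclockwise rotation.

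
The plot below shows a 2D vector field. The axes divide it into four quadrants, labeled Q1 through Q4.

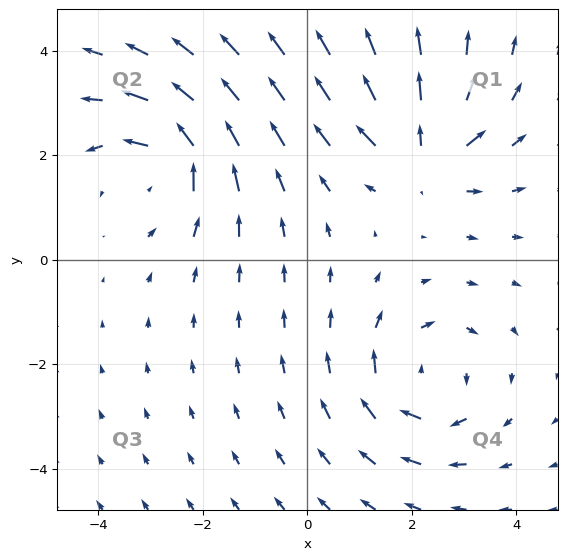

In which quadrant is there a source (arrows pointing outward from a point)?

The source sits at approximately (2.2, 2.0), which lies in quadrant Q1. The divergence there is about +5, positive as expected for a source.

Q1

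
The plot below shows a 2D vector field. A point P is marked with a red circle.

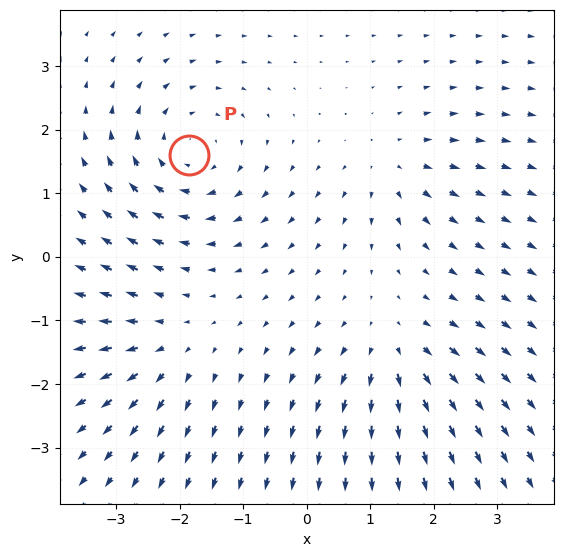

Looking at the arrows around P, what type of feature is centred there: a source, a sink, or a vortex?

At P (-1.9, 1.6) the arrows circulate clockwise. Divergence ≈0, curl about -4 — near-zero divergence with nonzero curl is a vortex.

vortex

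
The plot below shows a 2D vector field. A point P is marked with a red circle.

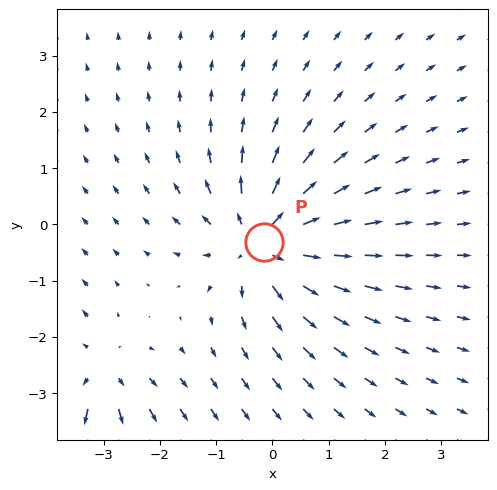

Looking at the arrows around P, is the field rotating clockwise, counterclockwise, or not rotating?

not rotating

Near P at (-0.1, -0.3) the arrows show no circulation. The curl there is ≈0.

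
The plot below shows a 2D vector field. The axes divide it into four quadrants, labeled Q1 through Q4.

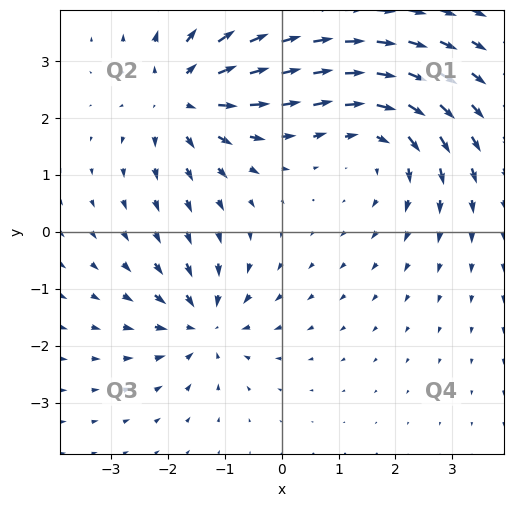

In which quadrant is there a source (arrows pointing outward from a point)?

The source sits at approximately (-1.8, 2.4), which lies in quadrant Q2. The divergence there is about +5, positive as expected for a source.

Q2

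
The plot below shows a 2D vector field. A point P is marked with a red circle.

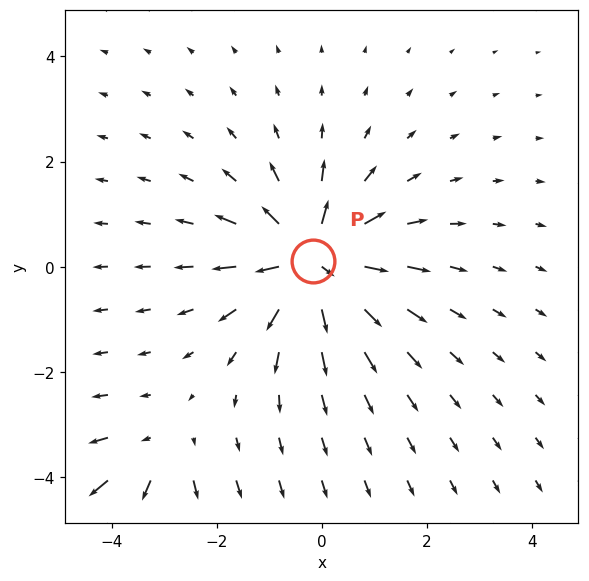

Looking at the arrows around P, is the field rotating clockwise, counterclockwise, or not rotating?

not rotating

Near P at (-0.2, 0.1) the arrows show no circulation. The curl there is ≈0.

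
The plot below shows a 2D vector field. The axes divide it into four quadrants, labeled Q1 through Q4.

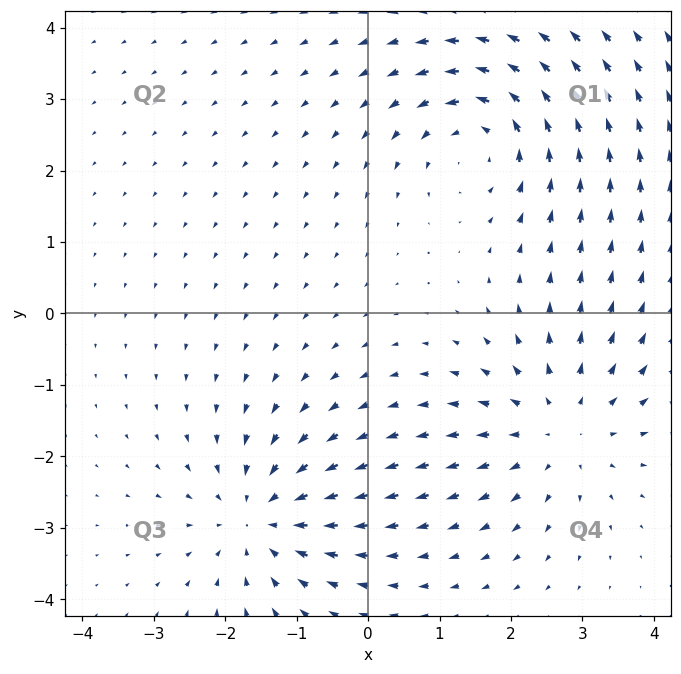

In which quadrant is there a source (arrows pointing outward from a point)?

The source sits at approximately (2.7, -1.6), which lies in quadrant Q4. The divergence there is about +4, positive as expected for a source.

Q4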